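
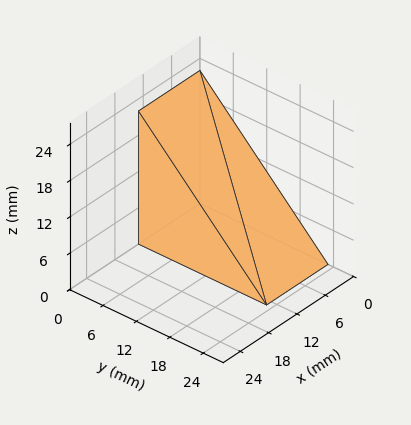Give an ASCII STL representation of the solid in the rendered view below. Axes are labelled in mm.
Reading the render: the shape is a wedge (ramp): 13 × 23 mm base, rising to 22 mm along the y=0 edge and sloping linearly to z=0 at y=23 (dimensions read to the nearest mm from the axis ticks). For the STL, each face is triangulated and given an outward normal.

solid part
  facet normal 0.0000 0.0000 -1.0000
    outer loop
      vertex 13.0 23.0 0.0
      vertex 13.0 0.0 0.0
      vertex 0.0 0.0 0.0
    endloop
  endfacet
  facet normal 0.0000 0.0000 -1.0000
    outer loop
      vertex 0.0 23.0 0.0
      vertex 13.0 23.0 0.0
      vertex 0.0 0.0 0.0
    endloop
  endfacet
  facet normal 0.0000 -1.0000 0.0000
    outer loop
      vertex 0.0 0.0 0.0
      vertex 13.0 0.0 0.0
      vertex 13.0 0.0 22.0
    endloop
  endfacet
  facet normal 0.0000 -1.0000 0.0000
    outer loop
      vertex 0.0 0.0 0.0
      vertex 13.0 0.0 22.0
      vertex 0.0 0.0 22.0
    endloop
  endfacet
  facet normal 0.0000 0.6912 0.7226
    outer loop
      vertex 0.0 0.0 22.0
      vertex 13.0 0.0 22.0
      vertex 13.0 23.0 0.0
    endloop
  endfacet
  facet normal 0.0000 0.6912 0.7226
    outer loop
      vertex 0.0 0.0 22.0
      vertex 13.0 23.0 0.0
      vertex 0.0 23.0 0.0
    endloop
  endfacet
  facet normal -1.0000 0.0000 0.0000
    outer loop
      vertex 0.0 0.0 22.0
      vertex 0.0 23.0 0.0
      vertex 0.0 0.0 0.0
    endloop
  endfacet
  facet normal 1.0000 0.0000 0.0000
    outer loop
      vertex 13.0 0.0 0.0
      vertex 13.0 23.0 0.0
      vertex 13.0 0.0 22.0
    endloop
  endfacet
endsolid part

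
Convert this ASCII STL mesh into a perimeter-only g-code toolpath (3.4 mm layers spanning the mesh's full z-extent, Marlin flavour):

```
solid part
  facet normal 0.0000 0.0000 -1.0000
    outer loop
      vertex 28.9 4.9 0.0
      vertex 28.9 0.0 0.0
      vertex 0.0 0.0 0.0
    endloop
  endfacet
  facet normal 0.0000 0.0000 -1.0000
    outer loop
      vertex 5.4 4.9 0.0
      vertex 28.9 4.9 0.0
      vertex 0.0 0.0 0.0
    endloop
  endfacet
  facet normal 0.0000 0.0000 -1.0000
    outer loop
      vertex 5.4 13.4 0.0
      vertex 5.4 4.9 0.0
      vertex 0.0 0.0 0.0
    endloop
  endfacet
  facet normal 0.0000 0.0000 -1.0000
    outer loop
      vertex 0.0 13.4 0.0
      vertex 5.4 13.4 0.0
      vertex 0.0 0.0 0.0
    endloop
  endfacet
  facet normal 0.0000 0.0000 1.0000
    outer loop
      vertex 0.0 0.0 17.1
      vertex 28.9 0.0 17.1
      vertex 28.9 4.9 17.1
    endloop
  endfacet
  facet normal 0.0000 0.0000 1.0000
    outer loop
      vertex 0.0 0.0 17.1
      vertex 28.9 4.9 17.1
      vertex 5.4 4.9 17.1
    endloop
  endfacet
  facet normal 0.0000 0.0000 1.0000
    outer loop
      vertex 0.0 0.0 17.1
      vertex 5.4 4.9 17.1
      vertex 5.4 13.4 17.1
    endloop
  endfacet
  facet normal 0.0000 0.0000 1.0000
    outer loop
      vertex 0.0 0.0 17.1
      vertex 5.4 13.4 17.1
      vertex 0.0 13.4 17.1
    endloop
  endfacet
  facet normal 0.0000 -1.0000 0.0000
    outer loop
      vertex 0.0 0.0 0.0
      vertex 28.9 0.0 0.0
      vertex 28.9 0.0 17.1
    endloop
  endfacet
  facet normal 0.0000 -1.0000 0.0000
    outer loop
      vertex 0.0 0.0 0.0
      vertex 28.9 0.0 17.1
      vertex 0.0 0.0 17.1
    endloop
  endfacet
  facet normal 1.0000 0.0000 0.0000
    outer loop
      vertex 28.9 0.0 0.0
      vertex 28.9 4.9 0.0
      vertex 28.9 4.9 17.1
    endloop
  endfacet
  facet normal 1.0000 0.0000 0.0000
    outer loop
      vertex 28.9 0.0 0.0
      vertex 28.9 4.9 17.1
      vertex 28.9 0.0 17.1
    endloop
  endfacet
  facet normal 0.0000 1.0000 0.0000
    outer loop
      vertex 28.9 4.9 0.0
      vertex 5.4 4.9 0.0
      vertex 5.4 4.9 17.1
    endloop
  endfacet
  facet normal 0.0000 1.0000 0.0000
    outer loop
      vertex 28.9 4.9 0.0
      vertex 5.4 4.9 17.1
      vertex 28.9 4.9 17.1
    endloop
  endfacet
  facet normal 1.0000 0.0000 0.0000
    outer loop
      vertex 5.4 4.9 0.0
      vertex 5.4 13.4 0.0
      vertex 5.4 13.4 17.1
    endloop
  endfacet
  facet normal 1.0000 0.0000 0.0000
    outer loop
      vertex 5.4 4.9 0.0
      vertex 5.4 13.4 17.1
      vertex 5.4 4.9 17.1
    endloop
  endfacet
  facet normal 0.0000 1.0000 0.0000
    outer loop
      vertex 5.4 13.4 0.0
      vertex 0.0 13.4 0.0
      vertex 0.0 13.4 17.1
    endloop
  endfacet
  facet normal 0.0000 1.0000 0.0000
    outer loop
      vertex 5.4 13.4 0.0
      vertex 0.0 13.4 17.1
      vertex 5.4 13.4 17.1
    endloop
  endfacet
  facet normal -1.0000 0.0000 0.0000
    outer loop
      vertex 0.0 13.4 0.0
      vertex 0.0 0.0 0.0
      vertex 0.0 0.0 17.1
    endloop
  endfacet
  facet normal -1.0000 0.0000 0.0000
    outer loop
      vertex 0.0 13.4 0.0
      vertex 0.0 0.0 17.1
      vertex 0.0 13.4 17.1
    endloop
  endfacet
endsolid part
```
; perimeter-only toolpath
G21 ; units = mm
G90 ; absolute positioning
G28 ; home
; layer 1
G0 Z3.4
G0 X0.0 Y0.0
G1 X28.9 Y0.0
G1 X28.9 Y4.9
G1 X5.4 Y4.9
G1 X5.4 Y13.4
G1 X0.0 Y13.4
G1 X0.0 Y0.0
; layer 2
G0 Z6.8
G0 X0.0 Y0.0
G1 X28.9 Y0.0
G1 X28.9 Y4.9
G1 X5.4 Y4.9
G1 X5.4 Y13.4
G1 X0.0 Y13.4
G1 X0.0 Y0.0
; layer 3
G0 Z10.3
G0 X0.0 Y0.0
G1 X28.9 Y0.0
G1 X28.9 Y4.9
G1 X5.4 Y4.9
G1 X5.4 Y13.4
G1 X0.0 Y13.4
G1 X0.0 Y0.0
; layer 4
G0 Z13.7
G0 X0.0 Y0.0
G1 X28.9 Y0.0
G1 X28.9 Y4.9
G1 X5.4 Y4.9
G1 X5.4 Y13.4
G1 X0.0 Y13.4
G1 X0.0 Y0.0
; layer 5
G0 Z17.1
G0 X0.0 Y0.0
G1 X28.9 Y0.0
G1 X28.9 Y4.9
G1 X5.4 Y4.9
G1 X5.4 Y13.4
G1 X0.0 Y13.4
G1 X0.0 Y0.0
M2 ; end

The solid is an L-shaped prism: outer 28.9 × 13.4 mm, arm thicknesses ≈ 4.9 mm (horizontal) and 5.4 mm (vertical), extruded 17.1 mm in z. Slicing at Δz = 3.4 mm — 5 equal slices spanning the solid's height, so layer i sits at z = i·h/5 — gives 5 non-empty perimeters. Each is a 6-segment closed polygon; G0 lifts to the layer z and rapids to the start vertex, then G1 traces the edges.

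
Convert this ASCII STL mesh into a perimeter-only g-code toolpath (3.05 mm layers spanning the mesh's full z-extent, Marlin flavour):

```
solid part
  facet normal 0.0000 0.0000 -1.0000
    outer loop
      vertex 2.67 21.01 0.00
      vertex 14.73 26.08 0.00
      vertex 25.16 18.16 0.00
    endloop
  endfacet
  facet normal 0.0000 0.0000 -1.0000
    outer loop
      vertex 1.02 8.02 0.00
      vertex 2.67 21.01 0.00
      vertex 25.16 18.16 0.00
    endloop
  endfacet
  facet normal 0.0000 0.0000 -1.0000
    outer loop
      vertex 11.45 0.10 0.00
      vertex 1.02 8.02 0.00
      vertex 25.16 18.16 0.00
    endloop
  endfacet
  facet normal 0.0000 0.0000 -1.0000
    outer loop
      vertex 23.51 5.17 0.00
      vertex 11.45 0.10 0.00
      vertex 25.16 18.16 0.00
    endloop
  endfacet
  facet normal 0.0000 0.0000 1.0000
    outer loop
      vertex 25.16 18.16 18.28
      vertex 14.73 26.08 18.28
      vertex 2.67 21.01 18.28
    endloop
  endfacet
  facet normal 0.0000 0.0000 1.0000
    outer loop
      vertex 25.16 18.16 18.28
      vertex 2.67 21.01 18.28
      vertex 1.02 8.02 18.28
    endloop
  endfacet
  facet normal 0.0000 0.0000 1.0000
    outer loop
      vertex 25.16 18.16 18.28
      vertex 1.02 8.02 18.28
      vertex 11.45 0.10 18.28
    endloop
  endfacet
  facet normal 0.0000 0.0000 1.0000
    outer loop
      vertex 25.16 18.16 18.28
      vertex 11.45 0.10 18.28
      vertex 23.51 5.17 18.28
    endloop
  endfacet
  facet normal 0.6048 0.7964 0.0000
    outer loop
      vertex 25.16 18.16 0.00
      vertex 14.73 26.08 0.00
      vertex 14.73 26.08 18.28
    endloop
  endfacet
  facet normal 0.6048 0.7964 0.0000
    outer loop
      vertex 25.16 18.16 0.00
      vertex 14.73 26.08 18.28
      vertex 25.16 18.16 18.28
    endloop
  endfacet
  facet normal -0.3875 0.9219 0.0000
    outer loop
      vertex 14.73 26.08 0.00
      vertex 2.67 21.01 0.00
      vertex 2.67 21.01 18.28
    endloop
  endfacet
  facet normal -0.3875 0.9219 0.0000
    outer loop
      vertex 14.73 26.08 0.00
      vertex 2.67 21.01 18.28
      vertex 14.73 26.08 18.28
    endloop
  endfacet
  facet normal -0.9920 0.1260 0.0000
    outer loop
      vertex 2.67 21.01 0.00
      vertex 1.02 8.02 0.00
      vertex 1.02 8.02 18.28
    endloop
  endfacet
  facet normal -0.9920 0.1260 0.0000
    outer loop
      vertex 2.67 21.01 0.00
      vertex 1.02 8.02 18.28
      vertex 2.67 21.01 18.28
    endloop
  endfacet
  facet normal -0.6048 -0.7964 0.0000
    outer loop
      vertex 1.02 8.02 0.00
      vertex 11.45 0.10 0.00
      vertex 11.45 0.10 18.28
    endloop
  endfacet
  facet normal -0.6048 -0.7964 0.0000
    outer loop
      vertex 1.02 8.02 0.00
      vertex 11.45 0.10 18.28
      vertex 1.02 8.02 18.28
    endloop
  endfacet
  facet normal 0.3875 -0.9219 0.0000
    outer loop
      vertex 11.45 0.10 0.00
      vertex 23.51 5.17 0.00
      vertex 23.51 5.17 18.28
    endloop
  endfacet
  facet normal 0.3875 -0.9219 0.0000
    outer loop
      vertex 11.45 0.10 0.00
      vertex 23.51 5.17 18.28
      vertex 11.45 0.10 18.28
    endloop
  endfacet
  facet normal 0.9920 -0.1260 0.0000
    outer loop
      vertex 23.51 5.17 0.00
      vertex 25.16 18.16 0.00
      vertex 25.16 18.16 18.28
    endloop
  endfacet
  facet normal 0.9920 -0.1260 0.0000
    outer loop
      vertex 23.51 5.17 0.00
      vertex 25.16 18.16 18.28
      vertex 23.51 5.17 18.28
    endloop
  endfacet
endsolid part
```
; perimeter-only toolpath
G21 ; units = mm
G90 ; absolute positioning
G28 ; home
; layer 1
G0 Z3.05
G0 X25.16 Y18.16
G1 X14.73 Y26.08
G1 X2.67 Y21.01
G1 X1.02 Y8.02
G1 X11.45 Y0.10
G1 X23.51 Y5.17
G1 X25.16 Y18.16
; layer 2
G0 Z6.09
G0 X25.16 Y18.16
G1 X14.73 Y26.08
G1 X2.67 Y21.01
G1 X1.02 Y8.02
G1 X11.45 Y0.10
G1 X23.51 Y5.17
G1 X25.16 Y18.16
; layer 3
G0 Z9.14
G0 X25.16 Y18.16
G1 X14.73 Y26.08
G1 X2.67 Y21.01
G1 X1.02 Y8.02
G1 X11.45 Y0.10
G1 X23.51 Y5.17
G1 X25.16 Y18.16
; layer 4
G0 Z12.19
G0 X25.16 Y18.16
G1 X14.73 Y26.08
G1 X2.67 Y21.01
G1 X1.02 Y8.02
G1 X11.45 Y0.10
G1 X23.51 Y5.17
G1 X25.16 Y18.16
; layer 5
G0 Z15.23
G0 X25.16 Y18.16
G1 X14.73 Y26.08
G1 X2.67 Y21.01
G1 X1.02 Y8.02
G1 X11.45 Y0.10
G1 X23.51 Y5.17
G1 X25.16 Y18.16
; layer 6
G0 Z18.28
G0 X25.16 Y18.16
G1 X14.73 Y26.08
G1 X2.67 Y21.01
G1 X1.02 Y8.02
G1 X11.45 Y0.10
G1 X23.51 Y5.17
G1 X25.16 Y18.16
M2 ; end

The solid is a regular 6-sided prism (a cylinder approximated with 6 flat sides), circumscribed radius ≈ 13.1 mm, height ≈ 18.3 mm. Slicing at Δz = 3.05 mm — 6 equal slices spanning the solid's height, so layer i sits at z = i·h/6 — gives 6 non-empty perimeters. Each is a 6-segment closed polygon; G0 lifts to the layer z and rapids to the start vertex, then G1 traces the edges.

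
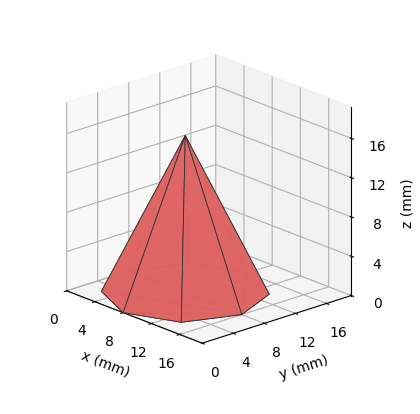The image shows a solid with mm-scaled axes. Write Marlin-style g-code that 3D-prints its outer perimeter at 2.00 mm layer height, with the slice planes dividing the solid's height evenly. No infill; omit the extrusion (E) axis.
Reading the render: the shape is a regular 8-sided pyramid, base circumscribed radius ≈ 8 mm, apex at z ≈ 16 mm (dimensions read to the nearest mm from the axis ticks). For the g-code, the solid's height is divided into equal slices at the stated Δz and each level perimeter traced with G1 moves after a G0 lift.

; perimeter-only toolpath
G21 ; units = mm
G90 ; absolute positioning
G28 ; home
; layer 1
G0 Z2.00
G0 X15.00 Y8.00
G1 X12.95 Y12.95
G1 X8.00 Y15.00
G1 X3.05 Y12.95
G1 X1.00 Y8.00
G1 X3.05 Y3.05
G1 X8.00 Y1.00
G1 X12.95 Y3.05
G1 X15.00 Y8.00
; layer 2
G0 Z4.00
G0 X14.00 Y8.00
G1 X12.25 Y12.25
G1 X8.00 Y14.00
G1 X3.75 Y12.25
G1 X2.00 Y8.00
G1 X3.75 Y3.75
G1 X8.00 Y2.00
G1 X12.25 Y3.75
G1 X14.00 Y8.00
; layer 3
G0 Z6.00
G0 X13.00 Y8.00
G1 X11.54 Y11.54
G1 X8.00 Y13.00
G1 X4.46 Y11.54
G1 X3.00 Y8.00
G1 X4.46 Y4.46
G1 X8.00 Y3.00
G1 X11.54 Y4.46
G1 X13.00 Y8.00
; layer 4
G0 Z8.00
G0 X12.00 Y8.00
G1 X10.83 Y10.83
G1 X8.00 Y12.00
G1 X5.17 Y10.83
G1 X4.00 Y8.00
G1 X5.17 Y5.17
G1 X8.00 Y4.00
G1 X10.83 Y5.17
G1 X12.00 Y8.00
; layer 5
G0 Z10.00
G0 X11.00 Y8.00
G1 X10.12 Y10.12
G1 X8.00 Y11.00
G1 X5.88 Y10.12
G1 X5.00 Y8.00
G1 X5.88 Y5.88
G1 X8.00 Y5.00
G1 X10.12 Y5.88
G1 X11.00 Y8.00
; layer 6
G0 Z12.00
G0 X10.00 Y8.00
G1 X9.41 Y9.41
G1 X8.00 Y10.00
G1 X6.58 Y9.41
G1 X6.00 Y8.00
G1 X6.58 Y6.58
G1 X8.00 Y6.00
G1 X9.41 Y6.58
G1 X10.00 Y8.00
; layer 7
G0 Z14.00
G0 X9.00 Y8.00
G1 X8.71 Y8.71
G1 X8.00 Y9.00
G1 X7.29 Y8.71
G1 X7.00 Y8.00
G1 X7.29 Y7.29
G1 X8.00 Y7.00
G1 X8.71 Y7.29
G1 X9.00 Y8.00
M2 ; end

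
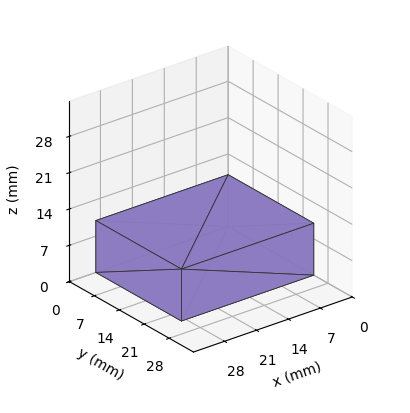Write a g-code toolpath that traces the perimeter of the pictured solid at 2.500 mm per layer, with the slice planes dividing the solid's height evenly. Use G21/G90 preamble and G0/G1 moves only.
Reading the render: the shape is a rectangular box, roughly 29 × 24 mm footprint and 10 mm tall (dimensions read to the nearest mm from the axis ticks). For the g-code, the solid's height is divided into equal slices at the stated Δz and each level perimeter traced with G1 moves after a G0 lift.

; perimeter-only toolpath
G21 ; units = mm
G90 ; absolute positioning
G28 ; home
; layer 1
G0 Z2.500
G0 X0.000 Y0.000
G1 X29.000 Y0.000
G1 X29.000 Y24.000
G1 X0.000 Y24.000
G1 X0.000 Y0.000
; layer 2
G0 Z5.000
G0 X0.000 Y0.000
G1 X29.000 Y0.000
G1 X29.000 Y24.000
G1 X0.000 Y24.000
G1 X0.000 Y0.000
; layer 3
G0 Z7.500
G0 X0.000 Y0.000
G1 X29.000 Y0.000
G1 X29.000 Y24.000
G1 X0.000 Y24.000
G1 X0.000 Y0.000
; layer 4
G0 Z10.000
G0 X0.000 Y0.000
G1 X29.000 Y0.000
G1 X29.000 Y24.000
G1 X0.000 Y24.000
G1 X0.000 Y0.000
M2 ; end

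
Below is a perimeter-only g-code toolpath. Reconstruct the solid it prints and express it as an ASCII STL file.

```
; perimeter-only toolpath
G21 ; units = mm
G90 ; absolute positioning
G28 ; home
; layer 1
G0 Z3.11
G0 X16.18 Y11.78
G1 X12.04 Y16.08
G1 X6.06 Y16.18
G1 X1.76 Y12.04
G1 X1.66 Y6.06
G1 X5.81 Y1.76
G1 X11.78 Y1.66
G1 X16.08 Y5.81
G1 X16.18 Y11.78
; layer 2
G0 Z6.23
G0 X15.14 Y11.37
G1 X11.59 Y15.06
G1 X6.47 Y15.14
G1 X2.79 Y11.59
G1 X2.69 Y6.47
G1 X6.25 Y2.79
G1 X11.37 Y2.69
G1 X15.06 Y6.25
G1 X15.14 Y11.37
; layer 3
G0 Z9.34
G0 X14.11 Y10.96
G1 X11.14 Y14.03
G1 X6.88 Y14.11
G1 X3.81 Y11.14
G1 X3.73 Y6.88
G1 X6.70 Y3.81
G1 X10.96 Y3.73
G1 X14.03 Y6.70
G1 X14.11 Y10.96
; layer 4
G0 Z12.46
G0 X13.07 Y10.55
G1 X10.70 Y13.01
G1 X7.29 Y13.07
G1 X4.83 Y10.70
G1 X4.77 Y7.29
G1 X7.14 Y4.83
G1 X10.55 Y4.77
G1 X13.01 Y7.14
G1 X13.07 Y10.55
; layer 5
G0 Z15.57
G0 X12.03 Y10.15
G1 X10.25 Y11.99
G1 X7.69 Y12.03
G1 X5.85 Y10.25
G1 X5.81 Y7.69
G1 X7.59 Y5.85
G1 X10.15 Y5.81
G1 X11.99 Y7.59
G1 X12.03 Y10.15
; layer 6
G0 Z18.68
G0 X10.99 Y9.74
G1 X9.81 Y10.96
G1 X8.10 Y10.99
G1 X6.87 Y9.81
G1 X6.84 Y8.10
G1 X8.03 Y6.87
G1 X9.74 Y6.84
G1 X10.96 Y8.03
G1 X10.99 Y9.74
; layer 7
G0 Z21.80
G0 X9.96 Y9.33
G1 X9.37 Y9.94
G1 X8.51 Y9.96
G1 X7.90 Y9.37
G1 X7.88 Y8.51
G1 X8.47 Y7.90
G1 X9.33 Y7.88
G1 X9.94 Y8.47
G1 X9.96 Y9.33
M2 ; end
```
solid part
  facet normal 0.0000 0.0000 -1.0000
    outer loop
      vertex 5.65 17.22 0.00
      vertex 12.48 17.10 0.00
      vertex 17.22 12.19 0.00
    endloop
  endfacet
  facet normal 0.0000 0.0000 -1.0000
    outer loop
      vertex 0.74 12.48 0.00
      vertex 5.65 17.22 0.00
      vertex 17.22 12.19 0.00
    endloop
  endfacet
  facet normal 0.0000 0.0000 -1.0000
    outer loop
      vertex 0.62 5.65 0.00
      vertex 0.74 12.48 0.00
      vertex 17.22 12.19 0.00
    endloop
  endfacet
  facet normal 0.0000 0.0000 -1.0000
    outer loop
      vertex 5.36 0.74 0.00
      vertex 0.62 5.65 0.00
      vertex 17.22 12.19 0.00
    endloop
  endfacet
  facet normal 0.0000 0.0000 -1.0000
    outer loop
      vertex 12.19 0.62 0.00
      vertex 5.36 0.74 0.00
      vertex 17.22 12.19 0.00
    endloop
  endfacet
  facet normal 0.0000 0.0000 -1.0000
    outer loop
      vertex 17.10 5.36 0.00
      vertex 12.19 0.62 0.00
      vertex 17.22 12.19 0.00
    endloop
  endfacet
  facet normal 0.6830 0.6594 0.3141
    outer loop
      vertex 17.22 12.19 0.00
      vertex 12.48 17.10 0.00
      vertex 8.92 8.92 24.91
    endloop
  endfacet
  facet normal 0.0167 0.9492 0.3141
    outer loop
      vertex 12.48 17.10 0.00
      vertex 5.65 17.22 0.00
      vertex 8.92 8.92 24.91
    endloop
  endfacet
  facet normal -0.6594 0.6830 0.3141
    outer loop
      vertex 5.65 17.22 0.00
      vertex 0.74 12.48 0.00
      vertex 8.92 8.92 24.91
    endloop
  endfacet
  facet normal -0.9492 0.0167 0.3141
    outer loop
      vertex 0.74 12.48 0.00
      vertex 0.62 5.65 0.00
      vertex 8.92 8.92 24.91
    endloop
  endfacet
  facet normal -0.6830 -0.6594 0.3141
    outer loop
      vertex 0.62 5.65 0.00
      vertex 5.36 0.74 0.00
      vertex 8.92 8.92 24.91
    endloop
  endfacet
  facet normal -0.0167 -0.9492 0.3141
    outer loop
      vertex 5.36 0.74 0.00
      vertex 12.19 0.62 0.00
      vertex 8.92 8.92 24.91
    endloop
  endfacet
  facet normal 0.6594 -0.6830 0.3141
    outer loop
      vertex 12.19 0.62 0.00
      vertex 17.10 5.36 0.00
      vertex 8.92 8.92 24.91
    endloop
  endfacet
  facet normal 0.9492 -0.0167 0.3141
    outer loop
      vertex 17.10 5.36 0.00
      vertex 17.22 12.19 0.00
      vertex 8.92 8.92 24.91
    endloop
  endfacet
endsolid part

The G0 Z moves step by Δz≈3.11 mm. The G1 loops shrink linearly with z, so the solid tapers from its base footprint up to z≈24.9. Closing with a flat bottom cap and the tapered top and triangulating gives 14 facets — a regular 8-sided pyramid, base circumscribed radius ≈ 8.92 mm, apex at z ≈ 24.9 mm.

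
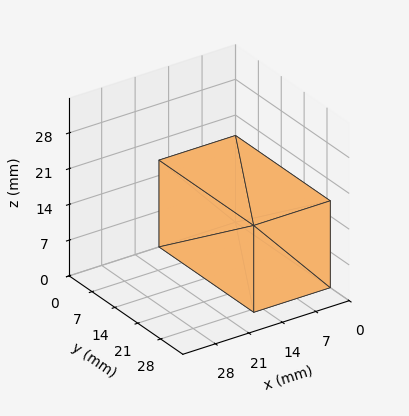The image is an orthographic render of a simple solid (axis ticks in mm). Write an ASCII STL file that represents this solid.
Reading the render: the shape is a rectangular box, roughly 16 × 29 mm footprint and 17 mm tall (dimensions read to the nearest mm from the axis ticks). For the STL, each face is triangulated and given an outward normal.

solid part
  facet normal 0.0000 0.0000 -1.0000
    outer loop
      vertex 16.0 29.0 0.0
      vertex 16.0 0.0 0.0
      vertex 0.0 0.0 0.0
    endloop
  endfacet
  facet normal 0.0000 0.0000 -1.0000
    outer loop
      vertex 0.0 29.0 0.0
      vertex 16.0 29.0 0.0
      vertex 0.0 0.0 0.0
    endloop
  endfacet
  facet normal 0.0000 0.0000 1.0000
    outer loop
      vertex 0.0 0.0 17.0
      vertex 16.0 0.0 17.0
      vertex 16.0 29.0 17.0
    endloop
  endfacet
  facet normal 0.0000 0.0000 1.0000
    outer loop
      vertex 0.0 0.0 17.0
      vertex 16.0 29.0 17.0
      vertex 0.0 29.0 17.0
    endloop
  endfacet
  facet normal 0.0000 -1.0000 0.0000
    outer loop
      vertex 0.0 0.0 0.0
      vertex 16.0 0.0 0.0
      vertex 16.0 0.0 17.0
    endloop
  endfacet
  facet normal 0.0000 -1.0000 0.0000
    outer loop
      vertex 0.0 0.0 0.0
      vertex 16.0 0.0 17.0
      vertex 0.0 0.0 17.0
    endloop
  endfacet
  facet normal 0.0000 1.0000 0.0000
    outer loop
      vertex 16.0 29.0 17.0
      vertex 16.0 29.0 0.0
      vertex 0.0 29.0 0.0
    endloop
  endfacet
  facet normal 0.0000 1.0000 0.0000
    outer loop
      vertex 0.0 29.0 17.0
      vertex 16.0 29.0 17.0
      vertex 0.0 29.0 0.0
    endloop
  endfacet
  facet normal -1.0000 0.0000 0.0000
    outer loop
      vertex 0.0 29.0 17.0
      vertex 0.0 29.0 0.0
      vertex 0.0 0.0 0.0
    endloop
  endfacet
  facet normal -1.0000 0.0000 0.0000
    outer loop
      vertex 0.0 0.0 17.0
      vertex 0.0 29.0 17.0
      vertex 0.0 0.0 0.0
    endloop
  endfacet
  facet normal 1.0000 0.0000 0.0000
    outer loop
      vertex 16.0 0.0 0.0
      vertex 16.0 29.0 0.0
      vertex 16.0 29.0 17.0
    endloop
  endfacet
  facet normal 1.0000 0.0000 0.0000
    outer loop
      vertex 16.0 0.0 0.0
      vertex 16.0 29.0 17.0
      vertex 16.0 0.0 17.0
    endloop
  endfacet
endsolid part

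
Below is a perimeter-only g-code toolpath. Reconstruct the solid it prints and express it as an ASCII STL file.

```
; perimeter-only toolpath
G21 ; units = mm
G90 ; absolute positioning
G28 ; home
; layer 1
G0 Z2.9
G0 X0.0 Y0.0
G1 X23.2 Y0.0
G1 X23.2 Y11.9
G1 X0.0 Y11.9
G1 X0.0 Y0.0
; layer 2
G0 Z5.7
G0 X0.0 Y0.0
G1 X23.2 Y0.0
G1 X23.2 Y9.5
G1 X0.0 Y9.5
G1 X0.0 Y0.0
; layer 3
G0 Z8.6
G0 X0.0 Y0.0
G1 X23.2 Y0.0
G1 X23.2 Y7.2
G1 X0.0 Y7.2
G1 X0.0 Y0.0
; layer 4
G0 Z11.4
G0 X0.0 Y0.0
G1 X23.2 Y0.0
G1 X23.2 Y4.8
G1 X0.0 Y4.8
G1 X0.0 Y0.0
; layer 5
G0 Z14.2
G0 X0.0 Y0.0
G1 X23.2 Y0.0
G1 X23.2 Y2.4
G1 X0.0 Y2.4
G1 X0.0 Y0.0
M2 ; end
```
solid part
  facet normal 0.0000 0.0000 -1.0000
    outer loop
      vertex 23.2 14.3 0.0
      vertex 23.2 0.0 0.0
      vertex 0.0 0.0 0.0
    endloop
  endfacet
  facet normal 0.0000 0.0000 -1.0000
    outer loop
      vertex 0.0 14.3 0.0
      vertex 23.2 14.3 0.0
      vertex 0.0 0.0 0.0
    endloop
  endfacet
  facet normal 0.0000 -1.0000 0.0000
    outer loop
      vertex 0.0 0.0 0.0
      vertex 23.2 0.0 0.0
      vertex 23.2 0.0 17.1
    endloop
  endfacet
  facet normal 0.0000 -1.0000 0.0000
    outer loop
      vertex 0.0 0.0 0.0
      vertex 23.2 0.0 17.1
      vertex 0.0 0.0 17.1
    endloop
  endfacet
  facet normal 0.0000 0.7671 0.6415
    outer loop
      vertex 0.0 0.0 17.1
      vertex 23.2 0.0 17.1
      vertex 23.2 14.3 0.0
    endloop
  endfacet
  facet normal 0.0000 0.7671 0.6415
    outer loop
      vertex 0.0 0.0 17.1
      vertex 23.2 14.3 0.0
      vertex 0.0 14.3 0.0
    endloop
  endfacet
  facet normal -1.0000 0.0000 0.0000
    outer loop
      vertex 0.0 0.0 17.1
      vertex 0.0 14.3 0.0
      vertex 0.0 0.0 0.0
    endloop
  endfacet
  facet normal 1.0000 0.0000 0.0000
    outer loop
      vertex 23.2 0.0 0.0
      vertex 23.2 14.3 0.0
      vertex 23.2 0.0 17.1
    endloop
  endfacet
endsolid part

The G0 Z moves step by Δz≈2.9 mm. The G1 loops shrink linearly with z, so the solid tapers from its base footprint up to z≈17.1. Closing with a flat bottom cap and the tapered top and triangulating gives 8 facets — a wedge (ramp): 23.2 × 14.3 mm base, rising to 17.1 mm along the y=0 edge and sloping linearly to z=0 at y=14.3.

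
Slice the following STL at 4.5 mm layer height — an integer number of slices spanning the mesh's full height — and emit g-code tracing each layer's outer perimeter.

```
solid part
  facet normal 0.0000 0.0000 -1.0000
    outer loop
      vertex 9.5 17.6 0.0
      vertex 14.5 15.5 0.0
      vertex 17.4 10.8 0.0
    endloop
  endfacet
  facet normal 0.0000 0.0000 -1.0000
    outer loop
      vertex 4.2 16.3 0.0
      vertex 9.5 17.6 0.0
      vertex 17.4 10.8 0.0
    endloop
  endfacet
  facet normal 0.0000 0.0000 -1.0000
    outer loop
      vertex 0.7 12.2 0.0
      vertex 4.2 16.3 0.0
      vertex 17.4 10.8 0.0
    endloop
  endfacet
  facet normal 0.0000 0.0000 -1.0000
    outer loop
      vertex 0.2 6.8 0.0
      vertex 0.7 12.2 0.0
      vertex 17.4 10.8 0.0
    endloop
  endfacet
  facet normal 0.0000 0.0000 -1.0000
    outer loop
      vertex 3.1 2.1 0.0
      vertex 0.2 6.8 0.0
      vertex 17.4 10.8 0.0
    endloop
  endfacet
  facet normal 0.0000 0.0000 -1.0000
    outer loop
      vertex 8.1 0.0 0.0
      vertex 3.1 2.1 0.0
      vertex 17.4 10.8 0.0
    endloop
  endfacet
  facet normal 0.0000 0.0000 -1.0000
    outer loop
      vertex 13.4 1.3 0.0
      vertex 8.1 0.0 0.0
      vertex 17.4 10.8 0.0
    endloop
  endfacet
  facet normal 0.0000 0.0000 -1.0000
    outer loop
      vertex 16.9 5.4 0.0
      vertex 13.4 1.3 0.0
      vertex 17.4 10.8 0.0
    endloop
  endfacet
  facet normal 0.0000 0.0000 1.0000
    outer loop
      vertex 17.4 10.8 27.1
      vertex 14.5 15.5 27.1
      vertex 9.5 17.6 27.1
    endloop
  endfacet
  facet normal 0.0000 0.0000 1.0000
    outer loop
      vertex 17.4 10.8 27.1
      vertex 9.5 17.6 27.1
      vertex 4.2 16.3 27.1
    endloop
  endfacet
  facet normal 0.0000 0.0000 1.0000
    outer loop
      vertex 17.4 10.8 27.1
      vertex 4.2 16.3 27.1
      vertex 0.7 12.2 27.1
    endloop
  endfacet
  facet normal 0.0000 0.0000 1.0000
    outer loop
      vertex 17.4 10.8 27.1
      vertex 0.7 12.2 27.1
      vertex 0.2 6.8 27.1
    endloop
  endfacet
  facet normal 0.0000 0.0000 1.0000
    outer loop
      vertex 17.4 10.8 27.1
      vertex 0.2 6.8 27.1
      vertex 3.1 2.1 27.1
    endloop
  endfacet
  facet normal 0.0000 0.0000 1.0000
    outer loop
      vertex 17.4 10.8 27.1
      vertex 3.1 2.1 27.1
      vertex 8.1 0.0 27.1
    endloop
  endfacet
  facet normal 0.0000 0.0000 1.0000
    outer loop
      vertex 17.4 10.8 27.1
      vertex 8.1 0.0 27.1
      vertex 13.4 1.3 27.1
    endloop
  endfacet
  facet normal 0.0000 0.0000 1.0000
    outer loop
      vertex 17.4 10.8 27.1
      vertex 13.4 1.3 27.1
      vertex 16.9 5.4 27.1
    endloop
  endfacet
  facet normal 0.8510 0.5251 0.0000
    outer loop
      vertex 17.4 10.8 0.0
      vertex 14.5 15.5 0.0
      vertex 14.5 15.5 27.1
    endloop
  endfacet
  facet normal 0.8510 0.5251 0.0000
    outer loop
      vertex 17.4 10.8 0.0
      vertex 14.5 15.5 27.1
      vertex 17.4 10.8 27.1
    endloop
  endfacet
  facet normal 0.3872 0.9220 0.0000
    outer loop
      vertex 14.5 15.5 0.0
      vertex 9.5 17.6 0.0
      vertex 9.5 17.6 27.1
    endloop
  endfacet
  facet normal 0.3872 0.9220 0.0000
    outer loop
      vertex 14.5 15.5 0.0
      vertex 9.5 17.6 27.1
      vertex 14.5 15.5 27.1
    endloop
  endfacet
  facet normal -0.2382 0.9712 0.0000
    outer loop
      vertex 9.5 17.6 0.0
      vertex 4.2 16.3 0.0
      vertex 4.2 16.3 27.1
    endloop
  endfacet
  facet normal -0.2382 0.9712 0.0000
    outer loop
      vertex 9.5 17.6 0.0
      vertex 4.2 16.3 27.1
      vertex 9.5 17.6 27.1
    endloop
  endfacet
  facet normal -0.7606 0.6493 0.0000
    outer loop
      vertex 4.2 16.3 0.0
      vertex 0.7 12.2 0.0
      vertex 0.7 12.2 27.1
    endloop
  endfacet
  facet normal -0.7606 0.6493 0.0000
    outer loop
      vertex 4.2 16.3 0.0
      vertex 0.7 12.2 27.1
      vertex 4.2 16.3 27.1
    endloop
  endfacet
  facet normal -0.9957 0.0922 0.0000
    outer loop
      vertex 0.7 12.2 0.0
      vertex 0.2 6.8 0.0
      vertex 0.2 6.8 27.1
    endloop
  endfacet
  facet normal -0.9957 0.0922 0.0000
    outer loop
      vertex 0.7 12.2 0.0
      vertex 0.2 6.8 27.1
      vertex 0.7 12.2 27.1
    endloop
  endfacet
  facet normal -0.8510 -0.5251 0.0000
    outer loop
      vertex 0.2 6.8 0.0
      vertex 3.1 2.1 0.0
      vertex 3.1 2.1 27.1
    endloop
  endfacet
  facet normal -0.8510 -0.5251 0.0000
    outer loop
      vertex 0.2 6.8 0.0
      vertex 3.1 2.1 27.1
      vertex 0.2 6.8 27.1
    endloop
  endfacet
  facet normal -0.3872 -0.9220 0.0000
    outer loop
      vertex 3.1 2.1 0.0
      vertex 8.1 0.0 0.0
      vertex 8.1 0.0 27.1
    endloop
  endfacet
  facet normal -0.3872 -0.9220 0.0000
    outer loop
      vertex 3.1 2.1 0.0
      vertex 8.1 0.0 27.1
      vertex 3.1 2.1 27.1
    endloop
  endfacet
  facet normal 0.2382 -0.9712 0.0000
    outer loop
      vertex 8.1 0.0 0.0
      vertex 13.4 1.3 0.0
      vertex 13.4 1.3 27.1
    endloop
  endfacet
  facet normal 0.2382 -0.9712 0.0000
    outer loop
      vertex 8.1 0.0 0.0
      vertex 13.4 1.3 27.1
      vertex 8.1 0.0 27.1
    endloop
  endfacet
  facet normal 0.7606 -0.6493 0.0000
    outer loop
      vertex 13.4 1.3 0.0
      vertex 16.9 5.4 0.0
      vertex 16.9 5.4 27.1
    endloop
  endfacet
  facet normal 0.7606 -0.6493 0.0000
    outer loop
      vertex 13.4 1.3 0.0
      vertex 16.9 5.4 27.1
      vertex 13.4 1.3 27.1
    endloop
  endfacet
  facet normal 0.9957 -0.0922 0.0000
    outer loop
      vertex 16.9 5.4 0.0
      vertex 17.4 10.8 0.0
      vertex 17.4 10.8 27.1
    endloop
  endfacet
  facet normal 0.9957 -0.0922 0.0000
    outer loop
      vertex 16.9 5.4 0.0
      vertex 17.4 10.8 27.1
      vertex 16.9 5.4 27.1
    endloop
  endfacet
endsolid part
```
; perimeter-only toolpath
G21 ; units = mm
G90 ; absolute positioning
G28 ; home
; layer 1
G0 Z4.5
G0 X17.4 Y10.8
G1 X14.5 Y15.5
G1 X9.5 Y17.6
G1 X4.2 Y16.3
G1 X0.7 Y12.2
G1 X0.2 Y6.8
G1 X3.1 Y2.1
G1 X8.1 Y0.0
G1 X13.4 Y1.3
G1 X16.9 Y5.4
G1 X17.4 Y10.8
; layer 2
G0 Z9.0
G0 X17.4 Y10.8
G1 X14.5 Y15.5
G1 X9.5 Y17.6
G1 X4.2 Y16.3
G1 X0.7 Y12.2
G1 X0.2 Y6.8
G1 X3.1 Y2.1
G1 X8.1 Y0.0
G1 X13.4 Y1.3
G1 X16.9 Y5.4
G1 X17.4 Y10.8
; layer 3
G0 Z13.6
G0 X17.4 Y10.8
G1 X14.5 Y15.5
G1 X9.5 Y17.6
G1 X4.2 Y16.3
G1 X0.7 Y12.2
G1 X0.2 Y6.8
G1 X3.1 Y2.1
G1 X8.1 Y0.0
G1 X13.4 Y1.3
G1 X16.9 Y5.4
G1 X17.4 Y10.8
; layer 4
G0 Z18.1
G0 X17.4 Y10.8
G1 X14.5 Y15.5
G1 X9.5 Y17.6
G1 X4.2 Y16.3
G1 X0.7 Y12.2
G1 X0.2 Y6.8
G1 X3.1 Y2.1
G1 X8.1 Y0.0
G1 X13.4 Y1.3
G1 X16.9 Y5.4
G1 X17.4 Y10.8
; layer 5
G0 Z22.6
G0 X17.4 Y10.8
G1 X14.5 Y15.5
G1 X9.5 Y17.6
G1 X4.2 Y16.3
G1 X0.7 Y12.2
G1 X0.2 Y6.8
G1 X3.1 Y2.1
G1 X8.1 Y0.0
G1 X13.4 Y1.3
G1 X16.9 Y5.4
G1 X17.4 Y10.8
; layer 6
G0 Z27.1
G0 X17.4 Y10.8
G1 X14.5 Y15.5
G1 X9.5 Y17.6
G1 X4.2 Y16.3
G1 X0.7 Y12.2
G1 X0.2 Y6.8
G1 X3.1 Y2.1
G1 X8.1 Y0.0
G1 X13.4 Y1.3
G1 X16.9 Y5.4
G1 X17.4 Y10.8
M2 ; end

The solid is a regular 10-sided prism (a cylinder approximated with 10 flat sides), circumscribed radius ≈ 8.8 mm, height ≈ 27.1 mm. Slicing at Δz = 4.5 mm — 6 equal slices spanning the solid's height, so layer i sits at z = i·h/6 — gives 6 non-empty perimeters. Each is a 10-segment closed polygon; G0 lifts to the layer z and rapids to the start vertex, then G1 traces the edges.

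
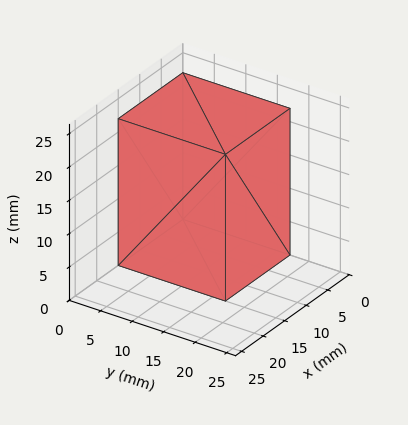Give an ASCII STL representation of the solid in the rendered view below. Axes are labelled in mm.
Reading the render: the shape is a rectangular box, roughly 15 × 17 mm footprint and 22 mm tall (dimensions read to the nearest mm from the axis ticks). For the STL, each face is triangulated and given an outward normal.

solid part
  facet normal 0.0000 0.0000 -1.0000
    outer loop
      vertex 15.0 17.0 0.0
      vertex 15.0 0.0 0.0
      vertex 0.0 0.0 0.0
    endloop
  endfacet
  facet normal 0.0000 0.0000 -1.0000
    outer loop
      vertex 0.0 17.0 0.0
      vertex 15.0 17.0 0.0
      vertex 0.0 0.0 0.0
    endloop
  endfacet
  facet normal 0.0000 0.0000 1.0000
    outer loop
      vertex 0.0 0.0 22.0
      vertex 15.0 0.0 22.0
      vertex 15.0 17.0 22.0
    endloop
  endfacet
  facet normal 0.0000 0.0000 1.0000
    outer loop
      vertex 0.0 0.0 22.0
      vertex 15.0 17.0 22.0
      vertex 0.0 17.0 22.0
    endloop
  endfacet
  facet normal 0.0000 -1.0000 0.0000
    outer loop
      vertex 0.0 0.0 0.0
      vertex 15.0 0.0 0.0
      vertex 15.0 0.0 22.0
    endloop
  endfacet
  facet normal 0.0000 -1.0000 0.0000
    outer loop
      vertex 0.0 0.0 0.0
      vertex 15.0 0.0 22.0
      vertex 0.0 0.0 22.0
    endloop
  endfacet
  facet normal 0.0000 1.0000 0.0000
    outer loop
      vertex 15.0 17.0 22.0
      vertex 15.0 17.0 0.0
      vertex 0.0 17.0 0.0
    endloop
  endfacet
  facet normal 0.0000 1.0000 0.0000
    outer loop
      vertex 0.0 17.0 22.0
      vertex 15.0 17.0 22.0
      vertex 0.0 17.0 0.0
    endloop
  endfacet
  facet normal -1.0000 0.0000 0.0000
    outer loop
      vertex 0.0 17.0 22.0
      vertex 0.0 17.0 0.0
      vertex 0.0 0.0 0.0
    endloop
  endfacet
  facet normal -1.0000 0.0000 0.0000
    outer loop
      vertex 0.0 0.0 22.0
      vertex 0.0 17.0 22.0
      vertex 0.0 0.0 0.0
    endloop
  endfacet
  facet normal 1.0000 0.0000 0.0000
    outer loop
      vertex 15.0 0.0 0.0
      vertex 15.0 17.0 0.0
      vertex 15.0 17.0 22.0
    endloop
  endfacet
  facet normal 1.0000 0.0000 0.0000
    outer loop
      vertex 15.0 0.0 0.0
      vertex 15.0 17.0 22.0
      vertex 15.0 0.0 22.0
    endloop
  endfacet
endsolid part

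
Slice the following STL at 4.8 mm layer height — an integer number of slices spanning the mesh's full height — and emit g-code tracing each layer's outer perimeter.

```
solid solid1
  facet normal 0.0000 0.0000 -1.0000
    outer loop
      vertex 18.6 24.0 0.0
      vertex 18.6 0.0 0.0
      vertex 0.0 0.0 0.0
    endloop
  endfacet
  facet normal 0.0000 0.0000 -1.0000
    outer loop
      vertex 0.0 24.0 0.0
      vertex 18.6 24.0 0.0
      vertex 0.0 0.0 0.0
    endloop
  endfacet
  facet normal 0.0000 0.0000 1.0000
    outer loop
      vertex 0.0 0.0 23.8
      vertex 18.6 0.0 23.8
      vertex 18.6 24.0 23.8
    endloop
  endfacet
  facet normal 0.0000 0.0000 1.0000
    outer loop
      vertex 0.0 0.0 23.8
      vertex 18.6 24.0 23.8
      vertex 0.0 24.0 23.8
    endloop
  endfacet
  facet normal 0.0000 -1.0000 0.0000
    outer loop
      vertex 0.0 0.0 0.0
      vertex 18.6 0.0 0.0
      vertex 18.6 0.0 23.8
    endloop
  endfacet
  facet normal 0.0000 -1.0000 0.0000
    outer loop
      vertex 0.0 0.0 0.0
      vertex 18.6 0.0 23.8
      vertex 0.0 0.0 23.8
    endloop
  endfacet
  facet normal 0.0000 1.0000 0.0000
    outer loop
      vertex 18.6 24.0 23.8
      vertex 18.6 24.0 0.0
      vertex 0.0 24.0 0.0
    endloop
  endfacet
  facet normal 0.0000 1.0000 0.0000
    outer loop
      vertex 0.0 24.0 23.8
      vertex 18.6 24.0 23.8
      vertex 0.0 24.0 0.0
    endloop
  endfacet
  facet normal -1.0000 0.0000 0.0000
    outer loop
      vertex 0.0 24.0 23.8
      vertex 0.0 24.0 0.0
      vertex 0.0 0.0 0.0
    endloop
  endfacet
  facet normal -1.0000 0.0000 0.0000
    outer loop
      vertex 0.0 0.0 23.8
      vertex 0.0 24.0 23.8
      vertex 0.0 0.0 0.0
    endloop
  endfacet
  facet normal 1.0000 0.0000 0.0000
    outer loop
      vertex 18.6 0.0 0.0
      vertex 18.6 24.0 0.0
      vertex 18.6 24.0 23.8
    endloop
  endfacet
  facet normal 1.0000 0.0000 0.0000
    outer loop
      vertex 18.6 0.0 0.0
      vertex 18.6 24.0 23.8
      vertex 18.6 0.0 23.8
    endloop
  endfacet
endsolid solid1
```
; perimeter-only toolpath
G21 ; units = mm
G90 ; absolute positioning
G28 ; home
; layer 1
G0 Z4.8
G0 X0.0 Y0.0
G1 X18.6 Y0.0
G1 X18.6 Y24.0
G1 X0.0 Y24.0
G1 X0.0 Y0.0
; layer 2
G0 Z9.5
G0 X0.0 Y0.0
G1 X18.6 Y0.0
G1 X18.6 Y24.0
G1 X0.0 Y24.0
G1 X0.0 Y0.0
; layer 3
G0 Z14.3
G0 X0.0 Y0.0
G1 X18.6 Y0.0
G1 X18.6 Y24.0
G1 X0.0 Y24.0
G1 X0.0 Y0.0
; layer 4
G0 Z19.0
G0 X0.0 Y0.0
G1 X18.6 Y0.0
G1 X18.6 Y24.0
G1 X0.0 Y24.0
G1 X0.0 Y0.0
; layer 5
G0 Z23.8
G0 X0.0 Y0.0
G1 X18.6 Y0.0
G1 X18.6 Y24.0
G1 X0.0 Y24.0
G1 X0.0 Y0.0
M2 ; end

The solid is a rectangular box, roughly 18.6 × 24 mm footprint and 23.8 mm tall. Slicing at Δz = 4.8 mm — 5 equal slices spanning the solid's height, so layer i sits at z = i·h/5 — gives 5 non-empty perimeters. Each is a 4-segment closed polygon; G0 lifts to the layer z and rapids to the start vertex, then G1 traces the edges.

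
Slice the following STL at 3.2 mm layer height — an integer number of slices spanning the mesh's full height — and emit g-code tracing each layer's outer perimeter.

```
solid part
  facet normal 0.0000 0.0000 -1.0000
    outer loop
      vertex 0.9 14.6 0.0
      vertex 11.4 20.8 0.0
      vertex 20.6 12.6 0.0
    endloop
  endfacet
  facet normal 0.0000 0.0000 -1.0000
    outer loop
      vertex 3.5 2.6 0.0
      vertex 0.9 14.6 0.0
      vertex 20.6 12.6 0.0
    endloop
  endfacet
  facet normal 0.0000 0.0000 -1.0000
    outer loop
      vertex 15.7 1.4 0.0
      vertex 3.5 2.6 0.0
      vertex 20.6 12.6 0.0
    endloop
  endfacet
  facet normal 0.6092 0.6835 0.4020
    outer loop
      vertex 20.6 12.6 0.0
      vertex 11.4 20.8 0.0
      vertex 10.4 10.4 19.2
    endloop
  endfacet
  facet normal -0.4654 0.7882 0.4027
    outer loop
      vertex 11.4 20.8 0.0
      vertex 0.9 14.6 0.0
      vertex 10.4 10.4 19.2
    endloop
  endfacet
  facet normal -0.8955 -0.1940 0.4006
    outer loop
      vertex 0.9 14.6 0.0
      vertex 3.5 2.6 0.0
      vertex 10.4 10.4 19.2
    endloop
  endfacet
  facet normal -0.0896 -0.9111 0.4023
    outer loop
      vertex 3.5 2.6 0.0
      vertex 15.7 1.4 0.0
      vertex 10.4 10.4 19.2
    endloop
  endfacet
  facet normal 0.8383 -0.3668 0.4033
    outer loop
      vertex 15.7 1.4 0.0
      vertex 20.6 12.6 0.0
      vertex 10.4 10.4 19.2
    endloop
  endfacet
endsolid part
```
; perimeter-only toolpath
G21 ; units = mm
G90 ; absolute positioning
G28 ; home
; layer 1
G0 Z3.2
G0 X18.9 Y12.2
G1 X11.2 Y19.1
G1 X2.5 Y13.9
G1 X4.7 Y3.9
G1 X14.8 Y2.9
G1 X18.9 Y12.2
; layer 2
G0 Z6.4
G0 X17.2 Y11.9
G1 X11.1 Y17.3
G1 X4.1 Y13.2
G1 X5.8 Y5.2
G1 X13.9 Y4.4
G1 X17.2 Y11.9
; layer 3
G0 Z9.6
G0 X15.5 Y11.5
G1 X10.9 Y15.6
G1 X5.7 Y12.5
G1 X7.0 Y6.5
G1 X13.1 Y5.9
G1 X15.5 Y11.5
; layer 4
G0 Z12.8
G0 X13.8 Y11.1
G1 X10.7 Y13.9
G1 X7.2 Y11.8
G1 X8.1 Y7.8
G1 X12.2 Y7.4
G1 X13.8 Y11.1
; layer 5
G0 Z16.0
G0 X12.1 Y10.8
G1 X10.6 Y12.1
G1 X8.8 Y11.1
G1 X9.2 Y9.1
G1 X11.3 Y8.9
G1 X12.1 Y10.8
M2 ; end

The solid is a regular 5-sided pyramid, base circumscribed radius ≈ 10.4 mm, apex at z ≈ 19.2 mm. Slicing at Δz = 3.2 mm — 6 equal slices spanning the solid's height, so layer i sits at z = i·h/6 — gives 5 non-empty perimeters. Each is a 5-segment closed polygon; G0 lifts to the layer z and rapids to the start vertex, then G1 traces the edges. The cross-section shrinks linearly with z (the slice at the apex is degenerate and omitted).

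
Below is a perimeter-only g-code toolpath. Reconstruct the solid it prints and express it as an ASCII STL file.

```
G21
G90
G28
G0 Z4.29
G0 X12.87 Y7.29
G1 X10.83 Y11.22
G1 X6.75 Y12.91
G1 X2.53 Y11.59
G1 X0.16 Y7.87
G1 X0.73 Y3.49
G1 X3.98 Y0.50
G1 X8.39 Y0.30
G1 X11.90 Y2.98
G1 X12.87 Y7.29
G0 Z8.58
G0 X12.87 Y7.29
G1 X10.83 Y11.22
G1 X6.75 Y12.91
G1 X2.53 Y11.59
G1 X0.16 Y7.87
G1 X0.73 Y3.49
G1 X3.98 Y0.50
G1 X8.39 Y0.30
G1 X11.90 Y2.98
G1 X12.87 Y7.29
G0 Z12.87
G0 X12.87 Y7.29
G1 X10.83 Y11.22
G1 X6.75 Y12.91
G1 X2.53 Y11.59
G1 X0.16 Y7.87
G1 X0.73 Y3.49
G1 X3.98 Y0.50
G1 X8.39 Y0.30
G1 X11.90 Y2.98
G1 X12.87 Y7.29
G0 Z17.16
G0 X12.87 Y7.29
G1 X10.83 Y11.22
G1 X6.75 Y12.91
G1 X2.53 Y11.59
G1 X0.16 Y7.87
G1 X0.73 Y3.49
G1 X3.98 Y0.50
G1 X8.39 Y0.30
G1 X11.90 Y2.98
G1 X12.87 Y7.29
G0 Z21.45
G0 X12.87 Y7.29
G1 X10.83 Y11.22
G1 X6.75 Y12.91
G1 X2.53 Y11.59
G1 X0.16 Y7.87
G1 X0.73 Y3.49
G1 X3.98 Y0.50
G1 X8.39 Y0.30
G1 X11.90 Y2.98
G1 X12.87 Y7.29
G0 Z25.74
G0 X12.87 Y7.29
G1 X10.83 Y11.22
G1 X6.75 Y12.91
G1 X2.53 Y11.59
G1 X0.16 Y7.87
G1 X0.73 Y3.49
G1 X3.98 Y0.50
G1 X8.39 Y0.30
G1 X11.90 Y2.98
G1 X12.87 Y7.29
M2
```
solid part
  facet normal 0.0000 0.0000 -1.0000
    outer loop
      vertex 6.75 12.91 0.00
      vertex 10.83 11.22 0.00
      vertex 12.87 7.29 0.00
    endloop
  endfacet
  facet normal 0.0000 0.0000 -1.0000
    outer loop
      vertex 2.53 11.59 0.00
      vertex 6.75 12.91 0.00
      vertex 12.87 7.29 0.00
    endloop
  endfacet
  facet normal 0.0000 0.0000 -1.0000
    outer loop
      vertex 0.16 7.87 0.00
      vertex 2.53 11.59 0.00
      vertex 12.87 7.29 0.00
    endloop
  endfacet
  facet normal 0.0000 0.0000 -1.0000
    outer loop
      vertex 0.73 3.49 0.00
      vertex 0.16 7.87 0.00
      vertex 12.87 7.29 0.00
    endloop
  endfacet
  facet normal 0.0000 0.0000 -1.0000
    outer loop
      vertex 3.98 0.50 0.00
      vertex 0.73 3.49 0.00
      vertex 12.87 7.29 0.00
    endloop
  endfacet
  facet normal 0.0000 0.0000 -1.0000
    outer loop
      vertex 8.39 0.30 0.00
      vertex 3.98 0.50 0.00
      vertex 12.87 7.29 0.00
    endloop
  endfacet
  facet normal 0.0000 0.0000 -1.0000
    outer loop
      vertex 11.90 2.98 0.00
      vertex 8.39 0.30 0.00
      vertex 12.87 7.29 0.00
    endloop
  endfacet
  facet normal 0.0000 0.0000 1.0000
    outer loop
      vertex 12.87 7.29 25.74
      vertex 10.83 11.22 25.74
      vertex 6.75 12.91 25.74
    endloop
  endfacet
  facet normal 0.0000 0.0000 1.0000
    outer loop
      vertex 12.87 7.29 25.74
      vertex 6.75 12.91 25.74
      vertex 2.53 11.59 25.74
    endloop
  endfacet
  facet normal 0.0000 0.0000 1.0000
    outer loop
      vertex 12.87 7.29 25.74
      vertex 2.53 11.59 25.74
      vertex 0.16 7.87 25.74
    endloop
  endfacet
  facet normal 0.0000 0.0000 1.0000
    outer loop
      vertex 12.87 7.29 25.74
      vertex 0.16 7.87 25.74
      vertex 0.73 3.49 25.74
    endloop
  endfacet
  facet normal 0.0000 0.0000 1.0000
    outer loop
      vertex 12.87 7.29 25.74
      vertex 0.73 3.49 25.74
      vertex 3.98 0.50 25.74
    endloop
  endfacet
  facet normal 0.0000 0.0000 1.0000
    outer loop
      vertex 12.87 7.29 25.74
      vertex 3.98 0.50 25.74
      vertex 8.39 0.30 25.74
    endloop
  endfacet
  facet normal 0.0000 0.0000 1.0000
    outer loop
      vertex 12.87 7.29 25.74
      vertex 8.39 0.30 25.74
      vertex 11.90 2.98 25.74
    endloop
  endfacet
  facet normal 0.8875 0.4607 0.0000
    outer loop
      vertex 12.87 7.29 0.00
      vertex 10.83 11.22 0.00
      vertex 10.83 11.22 25.74
    endloop
  endfacet
  facet normal 0.8875 0.4607 0.0000
    outer loop
      vertex 12.87 7.29 0.00
      vertex 10.83 11.22 25.74
      vertex 12.87 7.29 25.74
    endloop
  endfacet
  facet normal 0.3827 0.9239 0.0000
    outer loop
      vertex 10.83 11.22 0.00
      vertex 6.75 12.91 0.00
      vertex 6.75 12.91 25.74
    endloop
  endfacet
  facet normal 0.3827 0.9239 0.0000
    outer loop
      vertex 10.83 11.22 0.00
      vertex 6.75 12.91 25.74
      vertex 10.83 11.22 25.74
    endloop
  endfacet
  facet normal -0.2985 0.9544 0.0000
    outer loop
      vertex 6.75 12.91 0.00
      vertex 2.53 11.59 0.00
      vertex 2.53 11.59 25.74
    endloop
  endfacet
  facet normal -0.2985 0.9544 0.0000
    outer loop
      vertex 6.75 12.91 0.00
      vertex 2.53 11.59 25.74
      vertex 6.75 12.91 25.74
    endloop
  endfacet
  facet normal -0.8434 0.5373 0.0000
    outer loop
      vertex 2.53 11.59 0.00
      vertex 0.16 7.87 0.00
      vertex 0.16 7.87 25.74
    endloop
  endfacet
  facet normal -0.8434 0.5373 0.0000
    outer loop
      vertex 2.53 11.59 0.00
      vertex 0.16 7.87 25.74
      vertex 2.53 11.59 25.74
    endloop
  endfacet
  facet normal -0.9916 -0.1290 0.0000
    outer loop
      vertex 0.16 7.87 0.00
      vertex 0.73 3.49 0.00
      vertex 0.73 3.49 25.74
    endloop
  endfacet
  facet normal -0.9916 -0.1290 0.0000
    outer loop
      vertex 0.16 7.87 0.00
      vertex 0.73 3.49 25.74
      vertex 0.16 7.87 25.74
    endloop
  endfacet
  facet normal -0.6771 -0.7359 0.0000
    outer loop
      vertex 0.73 3.49 0.00
      vertex 3.98 0.50 0.00
      vertex 3.98 0.50 25.74
    endloop
  endfacet
  facet normal -0.6771 -0.7359 0.0000
    outer loop
      vertex 0.73 3.49 0.00
      vertex 3.98 0.50 25.74
      vertex 0.73 3.49 25.74
    endloop
  endfacet
  facet normal -0.0453 -0.9990 0.0000
    outer loop
      vertex 3.98 0.50 0.00
      vertex 8.39 0.30 0.00
      vertex 8.39 0.30 25.74
    endloop
  endfacet
  facet normal -0.0453 -0.9990 0.0000
    outer loop
      vertex 3.98 0.50 0.00
      vertex 8.39 0.30 25.74
      vertex 3.98 0.50 25.74
    endloop
  endfacet
  facet normal 0.6069 -0.7948 0.0000
    outer loop
      vertex 8.39 0.30 0.00
      vertex 11.90 2.98 0.00
      vertex 11.90 2.98 25.74
    endloop
  endfacet
  facet normal 0.6069 -0.7948 0.0000
    outer loop
      vertex 8.39 0.30 0.00
      vertex 11.90 2.98 25.74
      vertex 8.39 0.30 25.74
    endloop
  endfacet
  facet normal 0.9756 -0.2196 0.0000
    outer loop
      vertex 11.90 2.98 0.00
      vertex 12.87 7.29 0.00
      vertex 12.87 7.29 25.74
    endloop
  endfacet
  facet normal 0.9756 -0.2196 0.0000
    outer loop
      vertex 11.90 2.98 0.00
      vertex 12.87 7.29 25.74
      vertex 11.90 2.98 25.74
    endloop
  endfacet
endsolid part

The G0 Z moves step by Δz≈4.29 mm. Every layer's G1 loop is the same polygon, so the solid is a straight extrusion of it from z=0 to z≈25.7. Closing with flat bottom and top caps and triangulating gives 32 facets — a regular 9-sided prism (a cylinder approximated with 9 flat sides), circumscribed radius ≈ 6.46 mm, height ≈ 25.7 mm.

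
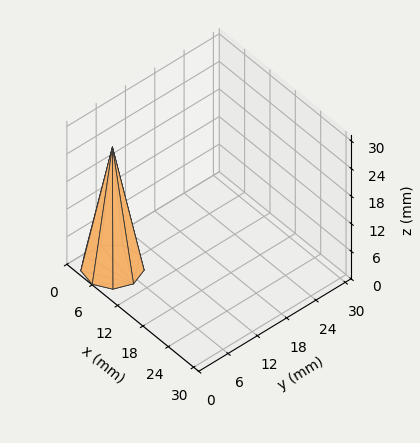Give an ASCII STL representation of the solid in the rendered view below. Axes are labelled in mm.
Reading the render: the shape is a regular 9-sided pyramid, base circumscribed radius ≈ 5 mm, apex at z ≈ 26 mm (dimensions read to the nearest mm from the axis ticks). For the STL, each face is triangulated and given an outward normal.

solid part
  facet normal 0.0000 0.0000 -1.0000
    outer loop
      vertex 5.9 9.9 0.0
      vertex 8.8 8.2 0.0
      vertex 10.0 5.0 0.0
    endloop
  endfacet
  facet normal 0.0000 0.0000 -1.0000
    outer loop
      vertex 2.5 9.3 0.0
      vertex 5.9 9.9 0.0
      vertex 10.0 5.0 0.0
    endloop
  endfacet
  facet normal 0.0000 0.0000 -1.0000
    outer loop
      vertex 0.3 6.7 0.0
      vertex 2.5 9.3 0.0
      vertex 10.0 5.0 0.0
    endloop
  endfacet
  facet normal 0.0000 0.0000 -1.0000
    outer loop
      vertex 0.3 3.3 0.0
      vertex 0.3 6.7 0.0
      vertex 10.0 5.0 0.0
    endloop
  endfacet
  facet normal 0.0000 0.0000 -1.0000
    outer loop
      vertex 2.5 0.7 0.0
      vertex 0.3 3.3 0.0
      vertex 10.0 5.0 0.0
    endloop
  endfacet
  facet normal 0.0000 0.0000 -1.0000
    outer loop
      vertex 5.9 0.1 0.0
      vertex 2.5 0.7 0.0
      vertex 10.0 5.0 0.0
    endloop
  endfacet
  facet normal 0.0000 0.0000 -1.0000
    outer loop
      vertex 8.8 1.8 0.0
      vertex 5.9 0.1 0.0
      vertex 10.0 5.0 0.0
    endloop
  endfacet
  facet normal 0.9215 0.3456 0.1772
    outer loop
      vertex 10.0 5.0 0.0
      vertex 8.8 8.2 0.0
      vertex 5.0 5.0 26.0
    endloop
  endfacet
  facet normal 0.4977 0.8490 0.1772
    outer loop
      vertex 8.8 8.2 0.0
      vertex 5.9 9.9 0.0
      vertex 5.0 5.0 26.0
    endloop
  endfacet
  facet normal -0.1710 0.9693 0.1768
    outer loop
      vertex 5.9 9.9 0.0
      vertex 2.5 9.3 0.0
      vertex 5.0 5.0 26.0
    endloop
  endfacet
  facet normal -0.7513 0.6357 0.1774
    outer loop
      vertex 2.5 9.3 0.0
      vertex 0.3 6.7 0.0
      vertex 5.0 5.0 26.0
    endloop
  endfacet
  facet normal -0.9841 0.0000 0.1779
    outer loop
      vertex 0.3 6.7 0.0
      vertex 0.3 3.3 0.0
      vertex 5.0 5.0 26.0
    endloop
  endfacet
  facet normal -0.7513 -0.6357 0.1774
    outer loop
      vertex 0.3 3.3 0.0
      vertex 2.5 0.7 0.0
      vertex 5.0 5.0 26.0
    endloop
  endfacet
  facet normal -0.1710 -0.9693 0.1768
    outer loop
      vertex 2.5 0.7 0.0
      vertex 5.9 0.1 0.0
      vertex 5.0 5.0 26.0
    endloop
  endfacet
  facet normal 0.4977 -0.8490 0.1772
    outer loop
      vertex 5.9 0.1 0.0
      vertex 8.8 1.8 0.0
      vertex 5.0 5.0 26.0
    endloop
  endfacet
  facet normal 0.9215 -0.3456 0.1772
    outer loop
      vertex 8.8 1.8 0.0
      vertex 10.0 5.0 0.0
      vertex 5.0 5.0 26.0
    endloop
  endfacet
endsolid part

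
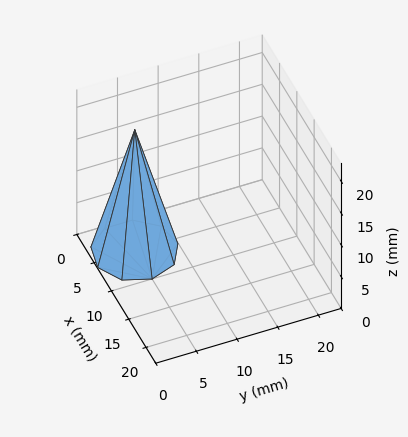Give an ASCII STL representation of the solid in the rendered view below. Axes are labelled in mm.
Reading the render: the shape is a regular 9-sided pyramid, base circumscribed radius ≈ 5 mm, apex at z ≈ 19 mm (dimensions read to the nearest mm from the axis ticks). For the STL, each face is triangulated and given an outward normal.

solid part
  facet normal 0.0000 0.0000 -1.0000
    outer loop
      vertex 5.868 9.924 0.000
      vertex 8.830 8.214 0.000
      vertex 10.000 5.000 0.000
    endloop
  endfacet
  facet normal 0.0000 0.0000 -1.0000
    outer loop
      vertex 2.500 9.330 0.000
      vertex 5.868 9.924 0.000
      vertex 10.000 5.000 0.000
    endloop
  endfacet
  facet normal 0.0000 0.0000 -1.0000
    outer loop
      vertex 0.302 6.710 0.000
      vertex 2.500 9.330 0.000
      vertex 10.000 5.000 0.000
    endloop
  endfacet
  facet normal 0.0000 0.0000 -1.0000
    outer loop
      vertex 0.302 3.290 0.000
      vertex 0.302 6.710 0.000
      vertex 10.000 5.000 0.000
    endloop
  endfacet
  facet normal 0.0000 0.0000 -1.0000
    outer loop
      vertex 2.500 0.670 0.000
      vertex 0.302 3.290 0.000
      vertex 10.000 5.000 0.000
    endloop
  endfacet
  facet normal 0.0000 0.0000 -1.0000
    outer loop
      vertex 5.868 0.076 0.000
      vertex 2.500 0.670 0.000
      vertex 10.000 5.000 0.000
    endloop
  endfacet
  facet normal 0.0000 0.0000 -1.0000
    outer loop
      vertex 8.830 1.786 0.000
      vertex 5.868 0.076 0.000
      vertex 10.000 5.000 0.000
    endloop
  endfacet
  facet normal 0.9122 0.3321 0.2401
    outer loop
      vertex 10.000 5.000 0.000
      vertex 8.830 8.214 0.000
      vertex 5.000 5.000 19.000
    endloop
  endfacet
  facet normal 0.4854 0.8407 0.2401
    outer loop
      vertex 8.830 8.214 0.000
      vertex 5.868 9.924 0.000
      vertex 5.000 5.000 19.000
    endloop
  endfacet
  facet normal -0.1686 0.9560 0.2401
    outer loop
      vertex 5.868 9.924 0.000
      vertex 2.500 9.330 0.000
      vertex 5.000 5.000 19.000
    endloop
  endfacet
  facet normal -0.7437 0.6239 0.2400
    outer loop
      vertex 2.500 9.330 0.000
      vertex 0.302 6.710 0.000
      vertex 5.000 5.000 19.000
    endloop
  endfacet
  facet normal -0.9708 0.0000 0.2400
    outer loop
      vertex 0.302 6.710 0.000
      vertex 0.302 3.290 0.000
      vertex 5.000 5.000 19.000
    endloop
  endfacet
  facet normal -0.7437 -0.6239 0.2400
    outer loop
      vertex 0.302 3.290 0.000
      vertex 2.500 0.670 0.000
      vertex 5.000 5.000 19.000
    endloop
  endfacet
  facet normal -0.1686 -0.9560 0.2401
    outer loop
      vertex 2.500 0.670 0.000
      vertex 5.868 0.076 0.000
      vertex 5.000 5.000 19.000
    endloop
  endfacet
  facet normal 0.4854 -0.8407 0.2401
    outer loop
      vertex 5.868 0.076 0.000
      vertex 8.830 1.786 0.000
      vertex 5.000 5.000 19.000
    endloop
  endfacet
  facet normal 0.9122 -0.3321 0.2401
    outer loop
      vertex 8.830 1.786 0.000
      vertex 10.000 5.000 0.000
      vertex 5.000 5.000 19.000
    endloop
  endfacet
endsolid part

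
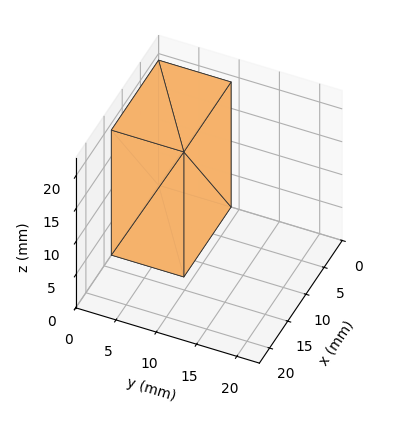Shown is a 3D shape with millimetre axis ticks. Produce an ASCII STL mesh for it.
Reading the render: the shape is a rectangular box, roughly 13 × 9 mm footprint and 19 mm tall (dimensions read to the nearest mm from the axis ticks). For the STL, each face is triangulated and given an outward normal.

solid part
  facet normal 0.0000 0.0000 -1.0000
    outer loop
      vertex 13.0 9.0 0.0
      vertex 13.0 0.0 0.0
      vertex 0.0 0.0 0.0
    endloop
  endfacet
  facet normal 0.0000 0.0000 -1.0000
    outer loop
      vertex 0.0 9.0 0.0
      vertex 13.0 9.0 0.0
      vertex 0.0 0.0 0.0
    endloop
  endfacet
  facet normal 0.0000 0.0000 1.0000
    outer loop
      vertex 0.0 0.0 19.0
      vertex 13.0 0.0 19.0
      vertex 13.0 9.0 19.0
    endloop
  endfacet
  facet normal 0.0000 0.0000 1.0000
    outer loop
      vertex 0.0 0.0 19.0
      vertex 13.0 9.0 19.0
      vertex 0.0 9.0 19.0
    endloop
  endfacet
  facet normal 0.0000 -1.0000 0.0000
    outer loop
      vertex 0.0 0.0 0.0
      vertex 13.0 0.0 0.0
      vertex 13.0 0.0 19.0
    endloop
  endfacet
  facet normal 0.0000 -1.0000 0.0000
    outer loop
      vertex 0.0 0.0 0.0
      vertex 13.0 0.0 19.0
      vertex 0.0 0.0 19.0
    endloop
  endfacet
  facet normal 0.0000 1.0000 0.0000
    outer loop
      vertex 13.0 9.0 19.0
      vertex 13.0 9.0 0.0
      vertex 0.0 9.0 0.0
    endloop
  endfacet
  facet normal 0.0000 1.0000 0.0000
    outer loop
      vertex 0.0 9.0 19.0
      vertex 13.0 9.0 19.0
      vertex 0.0 9.0 0.0
    endloop
  endfacet
  facet normal -1.0000 0.0000 0.0000
    outer loop
      vertex 0.0 9.0 19.0
      vertex 0.0 9.0 0.0
      vertex 0.0 0.0 0.0
    endloop
  endfacet
  facet normal -1.0000 0.0000 0.0000
    outer loop
      vertex 0.0 0.0 19.0
      vertex 0.0 9.0 19.0
      vertex 0.0 0.0 0.0
    endloop
  endfacet
  facet normal 1.0000 0.0000 0.0000
    outer loop
      vertex 13.0 0.0 0.0
      vertex 13.0 9.0 0.0
      vertex 13.0 9.0 19.0
    endloop
  endfacet
  facet normal 1.0000 0.0000 0.0000
    outer loop
      vertex 13.0 0.0 0.0
      vertex 13.0 9.0 19.0
      vertex 13.0 0.0 19.0
    endloop
  endfacet
endsolid part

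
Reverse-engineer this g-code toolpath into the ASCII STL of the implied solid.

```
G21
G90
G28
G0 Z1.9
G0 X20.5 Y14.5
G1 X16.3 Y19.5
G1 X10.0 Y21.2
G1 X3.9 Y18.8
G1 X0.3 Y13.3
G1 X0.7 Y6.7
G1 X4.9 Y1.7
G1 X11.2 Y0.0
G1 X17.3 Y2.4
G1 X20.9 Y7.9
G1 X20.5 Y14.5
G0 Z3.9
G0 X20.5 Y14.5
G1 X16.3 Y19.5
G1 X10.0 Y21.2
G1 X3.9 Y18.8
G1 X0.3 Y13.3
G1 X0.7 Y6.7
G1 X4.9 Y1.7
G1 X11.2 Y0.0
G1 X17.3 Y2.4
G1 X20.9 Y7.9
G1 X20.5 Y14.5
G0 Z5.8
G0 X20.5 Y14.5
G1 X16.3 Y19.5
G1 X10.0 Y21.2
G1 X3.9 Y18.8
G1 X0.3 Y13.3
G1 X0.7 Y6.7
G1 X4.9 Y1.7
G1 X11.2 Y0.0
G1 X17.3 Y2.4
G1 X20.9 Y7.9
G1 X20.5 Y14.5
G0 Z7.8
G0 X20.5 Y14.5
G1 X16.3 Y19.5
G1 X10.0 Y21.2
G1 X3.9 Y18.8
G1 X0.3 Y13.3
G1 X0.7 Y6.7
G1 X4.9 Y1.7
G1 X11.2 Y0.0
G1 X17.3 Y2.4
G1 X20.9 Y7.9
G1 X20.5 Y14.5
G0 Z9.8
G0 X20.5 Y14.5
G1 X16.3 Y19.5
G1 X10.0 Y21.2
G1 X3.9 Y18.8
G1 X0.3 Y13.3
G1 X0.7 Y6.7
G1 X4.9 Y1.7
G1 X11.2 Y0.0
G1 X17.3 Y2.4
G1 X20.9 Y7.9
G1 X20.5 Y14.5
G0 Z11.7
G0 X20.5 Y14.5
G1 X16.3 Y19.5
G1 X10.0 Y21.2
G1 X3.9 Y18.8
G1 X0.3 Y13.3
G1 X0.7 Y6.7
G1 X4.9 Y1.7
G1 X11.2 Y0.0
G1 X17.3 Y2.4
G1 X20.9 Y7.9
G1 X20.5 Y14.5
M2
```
solid part
  facet normal 0.0000 0.0000 -1.0000
    outer loop
      vertex 10.0 21.2 0.0
      vertex 16.3 19.5 0.0
      vertex 20.5 14.5 0.0
    endloop
  endfacet
  facet normal 0.0000 0.0000 -1.0000
    outer loop
      vertex 3.9 18.8 0.0
      vertex 10.0 21.2 0.0
      vertex 20.5 14.5 0.0
    endloop
  endfacet
  facet normal 0.0000 0.0000 -1.0000
    outer loop
      vertex 0.3 13.3 0.0
      vertex 3.9 18.8 0.0
      vertex 20.5 14.5 0.0
    endloop
  endfacet
  facet normal 0.0000 0.0000 -1.0000
    outer loop
      vertex 0.7 6.7 0.0
      vertex 0.3 13.3 0.0
      vertex 20.5 14.5 0.0
    endloop
  endfacet
  facet normal 0.0000 0.0000 -1.0000
    outer loop
      vertex 4.9 1.7 0.0
      vertex 0.7 6.7 0.0
      vertex 20.5 14.5 0.0
    endloop
  endfacet
  facet normal 0.0000 0.0000 -1.0000
    outer loop
      vertex 11.2 0.0 0.0
      vertex 4.9 1.7 0.0
      vertex 20.5 14.5 0.0
    endloop
  endfacet
  facet normal 0.0000 0.0000 -1.0000
    outer loop
      vertex 17.3 2.4 0.0
      vertex 11.2 0.0 0.0
      vertex 20.5 14.5 0.0
    endloop
  endfacet
  facet normal 0.0000 0.0000 -1.0000
    outer loop
      vertex 20.9 7.9 0.0
      vertex 17.3 2.4 0.0
      vertex 20.5 14.5 0.0
    endloop
  endfacet
  facet normal 0.0000 0.0000 1.0000
    outer loop
      vertex 20.5 14.5 11.7
      vertex 16.3 19.5 11.7
      vertex 10.0 21.2 11.7
    endloop
  endfacet
  facet normal 0.0000 0.0000 1.0000
    outer loop
      vertex 20.5 14.5 11.7
      vertex 10.0 21.2 11.7
      vertex 3.9 18.8 11.7
    endloop
  endfacet
  facet normal 0.0000 0.0000 1.0000
    outer loop
      vertex 20.5 14.5 11.7
      vertex 3.9 18.8 11.7
      vertex 0.3 13.3 11.7
    endloop
  endfacet
  facet normal 0.0000 0.0000 1.0000
    outer loop
      vertex 20.5 14.5 11.7
      vertex 0.3 13.3 11.7
      vertex 0.7 6.7 11.7
    endloop
  endfacet
  facet normal 0.0000 0.0000 1.0000
    outer loop
      vertex 20.5 14.5 11.7
      vertex 0.7 6.7 11.7
      vertex 4.9 1.7 11.7
    endloop
  endfacet
  facet normal 0.0000 0.0000 1.0000
    outer loop
      vertex 20.5 14.5 11.7
      vertex 4.9 1.7 11.7
      vertex 11.2 0.0 11.7
    endloop
  endfacet
  facet normal 0.0000 0.0000 1.0000
    outer loop
      vertex 20.5 14.5 11.7
      vertex 11.2 0.0 11.7
      vertex 17.3 2.4 11.7
    endloop
  endfacet
  facet normal 0.0000 0.0000 1.0000
    outer loop
      vertex 20.5 14.5 11.7
      vertex 17.3 2.4 11.7
      vertex 20.9 7.9 11.7
    endloop
  endfacet
  facet normal 0.7657 0.6432 0.0000
    outer loop
      vertex 20.5 14.5 0.0
      vertex 16.3 19.5 0.0
      vertex 16.3 19.5 11.7
    endloop
  endfacet
  facet normal 0.7657 0.6432 0.0000
    outer loop
      vertex 20.5 14.5 0.0
      vertex 16.3 19.5 11.7
      vertex 20.5 14.5 11.7
    endloop
  endfacet
  facet normal 0.2605 0.9655 0.0000
    outer loop
      vertex 16.3 19.5 0.0
      vertex 10.0 21.2 0.0
      vertex 10.0 21.2 11.7
    endloop
  endfacet
  facet normal 0.2605 0.9655 0.0000
    outer loop
      vertex 16.3 19.5 0.0
      vertex 10.0 21.2 11.7
      vertex 16.3 19.5 11.7
    endloop
  endfacet
  facet normal -0.3661 0.9306 0.0000
    outer loop
      vertex 10.0 21.2 0.0
      vertex 3.9 18.8 0.0
      vertex 3.9 18.8 11.7
    endloop
  endfacet
  facet normal -0.3661 0.9306 0.0000
    outer loop
      vertex 10.0 21.2 0.0
      vertex 3.9 18.8 11.7
      vertex 10.0 21.2 11.7
    endloop
  endfacet
  facet normal -0.8367 0.5477 0.0000
    outer loop
      vertex 3.9 18.8 0.0
      vertex 0.3 13.3 0.0
      vertex 0.3 13.3 11.7
    endloop
  endfacet
  facet normal -0.8367 0.5477 0.0000
    outer loop
      vertex 3.9 18.8 0.0
      vertex 0.3 13.3 11.7
      vertex 3.9 18.8 11.7
    endloop
  endfacet
  facet normal -0.9982 -0.0605 0.0000
    outer loop
      vertex 0.3 13.3 0.0
      vertex 0.7 6.7 0.0
      vertex 0.7 6.7 11.7
    endloop
  endfacet
  facet normal -0.9982 -0.0605 0.0000
    outer loop
      vertex 0.3 13.3 0.0
      vertex 0.7 6.7 11.7
      vertex 0.3 13.3 11.7
    endloop
  endfacet
  facet normal -0.7657 -0.6432 0.0000
    outer loop
      vertex 0.7 6.7 0.0
      vertex 4.9 1.7 0.0
      vertex 4.9 1.7 11.7
    endloop
  endfacet
  facet normal -0.7657 -0.6432 0.0000
    outer loop
      vertex 0.7 6.7 0.0
      vertex 4.9 1.7 11.7
      vertex 0.7 6.7 11.7
    endloop
  endfacet
  facet normal -0.2605 -0.9655 0.0000
    outer loop
      vertex 4.9 1.7 0.0
      vertex 11.2 0.0 0.0
      vertex 11.2 0.0 11.7
    endloop
  endfacet
  facet normal -0.2605 -0.9655 0.0000
    outer loop
      vertex 4.9 1.7 0.0
      vertex 11.2 0.0 11.7
      vertex 4.9 1.7 11.7
    endloop
  endfacet
  facet normal 0.3661 -0.9306 0.0000
    outer loop
      vertex 11.2 0.0 0.0
      vertex 17.3 2.4 0.0
      vertex 17.3 2.4 11.7
    endloop
  endfacet
  facet normal 0.3661 -0.9306 0.0000
    outer loop
      vertex 11.2 0.0 0.0
      vertex 17.3 2.4 11.7
      vertex 11.2 0.0 11.7
    endloop
  endfacet
  facet normal 0.8367 -0.5477 0.0000
    outer loop
      vertex 17.3 2.4 0.0
      vertex 20.9 7.9 0.0
      vertex 20.9 7.9 11.7
    endloop
  endfacet
  facet normal 0.8367 -0.5477 0.0000
    outer loop
      vertex 17.3 2.4 0.0
      vertex 20.9 7.9 11.7
      vertex 17.3 2.4 11.7
    endloop
  endfacet
  facet normal 0.9982 0.0605 0.0000
    outer loop
      vertex 20.9 7.9 0.0
      vertex 20.5 14.5 0.0
      vertex 20.5 14.5 11.7
    endloop
  endfacet
  facet normal 0.9982 0.0605 0.0000
    outer loop
      vertex 20.9 7.9 0.0
      vertex 20.5 14.5 11.7
      vertex 20.9 7.9 11.7
    endloop
  endfacet
endsolid part

The G0 Z moves step by Δz≈1.9 mm. Every layer's G1 loop is the same polygon, so the solid is a straight extrusion of it from z=0 to z≈11.7. Closing with flat bottom and top caps and triangulating gives 36 facets — a regular 10-sided prism (a cylinder approximated with 10 flat sides), circumscribed radius ≈ 10.6 mm, height ≈ 11.7 mm.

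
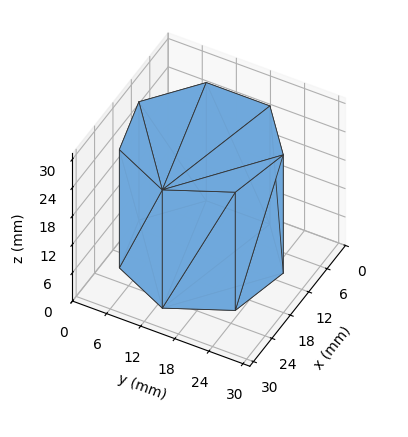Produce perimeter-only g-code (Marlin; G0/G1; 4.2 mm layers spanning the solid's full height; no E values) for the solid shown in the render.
Reading the render: the shape is a regular 7-sided prism (a cylinder approximated with 7 flat sides), circumscribed radius ≈ 13 mm, height ≈ 25 mm (dimensions read to the nearest mm from the axis ticks). For the g-code, the solid's height is divided into equal slices at the stated Δz and each level perimeter traced with G1 moves after a G0 lift.

; perimeter-only toolpath
G21 ; units = mm
G90 ; absolute positioning
G28 ; home
; layer 1
G0 Z4.2
G0 X26.0 Y13.0
G1 X21.1 Y23.2
G1 X10.1 Y25.7
G1 X1.3 Y18.6
G1 X1.3 Y7.4
G1 X10.1 Y0.3
G1 X21.1 Y2.8
G1 X26.0 Y13.0
; layer 2
G0 Z8.3
G0 X26.0 Y13.0
G1 X21.1 Y23.2
G1 X10.1 Y25.7
G1 X1.3 Y18.6
G1 X1.3 Y7.4
G1 X10.1 Y0.3
G1 X21.1 Y2.8
G1 X26.0 Y13.0
; layer 3
G0 Z12.5
G0 X26.0 Y13.0
G1 X21.1 Y23.2
G1 X10.1 Y25.7
G1 X1.3 Y18.6
G1 X1.3 Y7.4
G1 X10.1 Y0.3
G1 X21.1 Y2.8
G1 X26.0 Y13.0
; layer 4
G0 Z16.7
G0 X26.0 Y13.0
G1 X21.1 Y23.2
G1 X10.1 Y25.7
G1 X1.3 Y18.6
G1 X1.3 Y7.4
G1 X10.1 Y0.3
G1 X21.1 Y2.8
G1 X26.0 Y13.0
; layer 5
G0 Z20.8
G0 X26.0 Y13.0
G1 X21.1 Y23.2
G1 X10.1 Y25.7
G1 X1.3 Y18.6
G1 X1.3 Y7.4
G1 X10.1 Y0.3
G1 X21.1 Y2.8
G1 X26.0 Y13.0
; layer 6
G0 Z25.0
G0 X26.0 Y13.0
G1 X21.1 Y23.2
G1 X10.1 Y25.7
G1 X1.3 Y18.6
G1 X1.3 Y7.4
G1 X10.1 Y0.3
G1 X21.1 Y2.8
G1 X26.0 Y13.0
M2 ; end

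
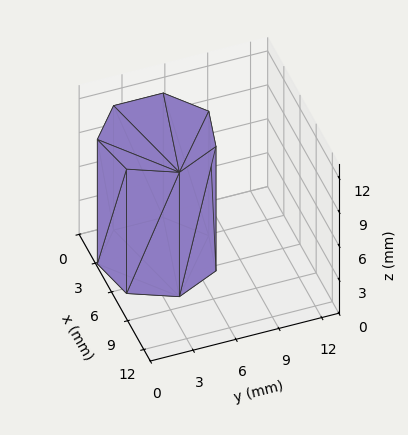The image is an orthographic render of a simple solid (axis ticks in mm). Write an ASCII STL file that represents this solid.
Reading the render: the shape is a regular 7-sided prism (a cylinder approximated with 7 flat sides), circumscribed radius ≈ 4 mm, height ≈ 11 mm (dimensions read to the nearest mm from the axis ticks). For the STL, each face is triangulated and given an outward normal.

solid part
  facet normal 0.0000 0.0000 -1.0000
    outer loop
      vertex 3.11 7.90 0.00
      vertex 6.49 7.13 0.00
      vertex 8.00 4.00 0.00
    endloop
  endfacet
  facet normal 0.0000 0.0000 -1.0000
    outer loop
      vertex 0.40 5.74 0.00
      vertex 3.11 7.90 0.00
      vertex 8.00 4.00 0.00
    endloop
  endfacet
  facet normal 0.0000 0.0000 -1.0000
    outer loop
      vertex 0.40 2.26 0.00
      vertex 0.40 5.74 0.00
      vertex 8.00 4.00 0.00
    endloop
  endfacet
  facet normal 0.0000 0.0000 -1.0000
    outer loop
      vertex 3.11 0.10 0.00
      vertex 0.40 2.26 0.00
      vertex 8.00 4.00 0.00
    endloop
  endfacet
  facet normal 0.0000 0.0000 -1.0000
    outer loop
      vertex 6.49 0.87 0.00
      vertex 3.11 0.10 0.00
      vertex 8.00 4.00 0.00
    endloop
  endfacet
  facet normal 0.0000 0.0000 1.0000
    outer loop
      vertex 8.00 4.00 11.00
      vertex 6.49 7.13 11.00
      vertex 3.11 7.90 11.00
    endloop
  endfacet
  facet normal 0.0000 0.0000 1.0000
    outer loop
      vertex 8.00 4.00 11.00
      vertex 3.11 7.90 11.00
      vertex 0.40 5.74 11.00
    endloop
  endfacet
  facet normal 0.0000 0.0000 1.0000
    outer loop
      vertex 8.00 4.00 11.00
      vertex 0.40 5.74 11.00
      vertex 0.40 2.26 11.00
    endloop
  endfacet
  facet normal 0.0000 0.0000 1.0000
    outer loop
      vertex 8.00 4.00 11.00
      vertex 0.40 2.26 11.00
      vertex 3.11 0.10 11.00
    endloop
  endfacet
  facet normal 0.0000 0.0000 1.0000
    outer loop
      vertex 8.00 4.00 11.00
      vertex 3.11 0.10 11.00
      vertex 6.49 0.87 11.00
    endloop
  endfacet
  facet normal 0.9007 0.4345 0.0000
    outer loop
      vertex 8.00 4.00 0.00
      vertex 6.49 7.13 0.00
      vertex 6.49 7.13 11.00
    endloop
  endfacet
  facet normal 0.9007 0.4345 0.0000
    outer loop
      vertex 8.00 4.00 0.00
      vertex 6.49 7.13 11.00
      vertex 8.00 4.00 11.00
    endloop
  endfacet
  facet normal 0.2221 0.9750 0.0000
    outer loop
      vertex 6.49 7.13 0.00
      vertex 3.11 7.90 0.00
      vertex 3.11 7.90 11.00
    endloop
  endfacet
  facet normal 0.2221 0.9750 0.0000
    outer loop
      vertex 6.49 7.13 0.00
      vertex 3.11 7.90 11.00
      vertex 6.49 7.13 11.00
    endloop
  endfacet
  facet normal -0.6233 0.7820 0.0000
    outer loop
      vertex 3.11 7.90 0.00
      vertex 0.40 5.74 0.00
      vertex 0.40 5.74 11.00
    endloop
  endfacet
  facet normal -0.6233 0.7820 0.0000
    outer loop
      vertex 3.11 7.90 0.00
      vertex 0.40 5.74 11.00
      vertex 3.11 7.90 11.00
    endloop
  endfacet
  facet normal -1.0000 0.0000 0.0000
    outer loop
      vertex 0.40 5.74 0.00
      vertex 0.40 2.26 0.00
      vertex 0.40 2.26 11.00
    endloop
  endfacet
  facet normal -1.0000 0.0000 0.0000
    outer loop
      vertex 0.40 5.74 0.00
      vertex 0.40 2.26 11.00
      vertex 0.40 5.74 11.00
    endloop
  endfacet
  facet normal -0.6233 -0.7820 0.0000
    outer loop
      vertex 0.40 2.26 0.00
      vertex 3.11 0.10 0.00
      vertex 3.11 0.10 11.00
    endloop
  endfacet
  facet normal -0.6233 -0.7820 0.0000
    outer loop
      vertex 0.40 2.26 0.00
      vertex 3.11 0.10 11.00
      vertex 0.40 2.26 11.00
    endloop
  endfacet
  facet normal 0.2221 -0.9750 0.0000
    outer loop
      vertex 3.11 0.10 0.00
      vertex 6.49 0.87 0.00
      vertex 6.49 0.87 11.00
    endloop
  endfacet
  facet normal 0.2221 -0.9750 0.0000
    outer loop
      vertex 3.11 0.10 0.00
      vertex 6.49 0.87 11.00
      vertex 3.11 0.10 11.00
    endloop
  endfacet
  facet normal 0.9007 -0.4345 0.0000
    outer loop
      vertex 6.49 0.87 0.00
      vertex 8.00 4.00 0.00
      vertex 8.00 4.00 11.00
    endloop
  endfacet
  facet normal 0.9007 -0.4345 0.0000
    outer loop
      vertex 6.49 0.87 0.00
      vertex 8.00 4.00 11.00
      vertex 6.49 0.87 11.00
    endloop
  endfacet
endsolid part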